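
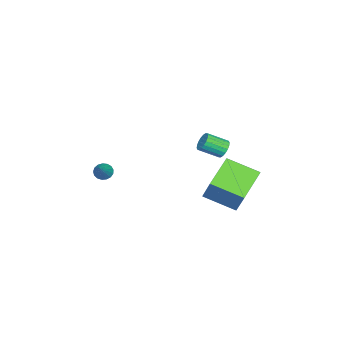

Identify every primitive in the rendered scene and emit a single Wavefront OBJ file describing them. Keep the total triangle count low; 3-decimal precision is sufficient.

v 0.022 -3.781 -0.203
v 0.287 -3.503 -0.583
v 1.238 -3.539 0.823
v 0.147 -3.323 -0.46
v -0.021 -3.248 -0.278
v -0.179 -3.296 -0.08
v -0.292 -3.454 0.091
v -0.332 -3.688 0.194
v -0.291 -3.943 0.206
v -0.179 -4.161 0.124
v -0.021 -4.292 -0.032
v 0.148 -4.306 -0.228
v 0.287 -4.2 -0.418
v 0.365 -3.998 -0.559
v 0.365 -3.746 -0.619
v -1.796 2.226 1.659
v -1.245 2.36 1.498
v -0.812 1.328 2.12
v -1.364 1.194 2.281
v -1.271 2.486 1.726
v -0.839 1.455 2.348
v -1.401 2.561 1.941
v -0.969 1.53 2.563
v -1.61 2.57 2.1
v -1.178 1.538 2.723
v -1.855 2.511 2.172
v -1.423 1.479 2.794
v -2.089 2.395 2.142
v -1.657 1.363 2.765
v -2.265 2.245 2.017
v -1.833 1.214 2.639
v -2.348 2.092 1.82
v -1.915 1.06 2.442
v -2.321 1.965 1.592
v -1.889 0.934 2.214
v -2.191 1.89 1.377
v -1.759 0.859 1.999
v -1.982 1.882 1.217
v -1.55 0.85 1.84
v -1.737 1.941 1.146
v -1.305 0.909 1.768
v -1.503 2.057 1.175
v -1.071 1.025 1.798
v -1.327 2.206 1.301
v -0.895 1.175 1.923
v -1.86 1.956 -0.095
v -1.192 2.569 1.378
v -1.919 3.765 -0.821
v -1.251 4.378 0.652
v 0.131 1.702 -0.892
v 0.799 2.315 0.581
v 0.072 3.511 -1.618
v 0.74 4.124 -0.145
f 2 1 4
f 2 4 3
f 4 1 5
f 4 5 3
f 5 1 6
f 5 6 3
f 6 1 7
f 6 7 3
f 7 1 8
f 7 8 3
f 8 1 9
f 8 9 3
f 9 1 10
f 9 10 3
f 10 1 11
f 10 11 3
f 11 1 12
f 11 12 3
f 12 1 13
f 12 13 3
f 13 1 14
f 13 14 3
f 14 1 15
f 14 15 3
f 15 1 2
f 15 2 3
f 17 16 20
f 17 20 18
f 18 20 21
f 18 21 19
f 20 16 22
f 20 22 21
f 21 22 23
f 21 23 19
f 22 16 24
f 22 24 23
f 23 24 25
f 23 25 19
f 24 16 26
f 24 26 25
f 25 26 27
f 25 27 19
f 26 16 28
f 26 28 27
f 27 28 29
f 27 29 19
f 28 16 30
f 28 30 29
f 29 30 31
f 29 31 19
f 30 16 32
f 30 32 31
f 31 32 33
f 31 33 19
f 32 16 34
f 32 34 33
f 33 34 35
f 33 35 19
f 34 16 36
f 34 36 35
f 35 36 37
f 35 37 19
f 36 16 38
f 36 38 37
f 37 38 39
f 37 39 19
f 38 16 40
f 38 40 39
f 39 40 41
f 39 41 19
f 40 16 42
f 40 42 41
f 41 42 43
f 41 43 19
f 42 16 44
f 42 44 43
f 43 44 45
f 43 45 19
f 44 16 17
f 44 17 45
f 45 17 18
f 45 18 19
f 47 49 46
f 50 47 46
f 46 49 48
f 48 50 46
f 47 53 49
f 51 47 50
f 51 53 47
f 49 53 48
f 52 50 48
f 48 53 52
f 52 51 50
f 53 51 52



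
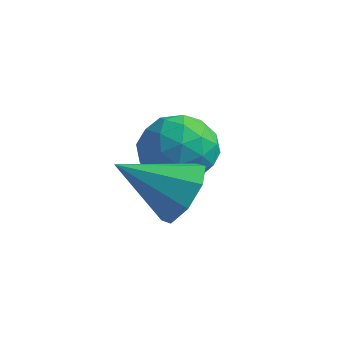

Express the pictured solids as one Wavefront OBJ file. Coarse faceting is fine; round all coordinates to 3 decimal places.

v 1.429 0.111 -0.77
v 2.396 -0.329 -0.471
v 0.584 -1.351 -0.189
v 1.551 -1.791 0.11
v 1.147 -0.923 0.659
v 1.669 -0.019 0.299
v 1.311 -1.661 -0.959
v 1.833 -0.757 -1.319
v 2.323 -1.424 -0.588
v 2.222 -0.968 0.412
v 0.758 -0.712 -1.072
v 0.657 -0.256 -0.072
v 1.987 0.02 -0.672
v 0.993 -1.7 0.012
v 0.756 -1.189 0.334
v 1.324 -1.448 0.51
v 1.559 0.202 -0.219
v 2.128 -0.057 -0.043
v 1.394 -0.406 0.621
v 0.852 -1.623 -0.617
v 1.421 -1.882 -0.441
v 1.656 -0.232 -1.17
v 2.224 -0.491 -0.994
v 1.586 -1.274 -1.281
v 2.512 -0.883 -0.565
v 2.016 -1.743 -0.223
v 1.874 -1.666 -0.852
v 2.181 -1.135 -1.063
v 2.453 -0.615 0.023
v 1.956 -1.474 0.365
v 1.719 -0.964 0.687
v 2.026 -0.433 0.476
v 2.41 -1.259 -0.046
v 1.024 -0.206 -1.025
v 0.527 -1.065 -0.683
v 0.954 -1.247 -1.136
v 1.261 -0.716 -1.347
v 0.964 0.063 -0.437
v 0.468 -0.797 -0.095
v 0.799 -0.545 0.403
v 1.106 -0.014 0.192
v 0.57 -0.421 -0.614
v 2.869 -2.991 -0.135
v 3.441 -3.781 0.032
v 1.471 -3.789 0.875
v 3.521 -3.248 0.564
v 3.219 -2.564 0.686
v 2.711 -2.13 0.327
v 2.296 -2.201 -0.303
v 2.217 -2.735 -0.834
v 2.519 -3.419 -0.957
v 3.026 -3.852 -0.598
f 1 38 17
f 38 12 41
f 17 41 6
f 38 41 17
f 1 17 13
f 17 6 18
f 13 18 2
f 17 18 13
f 1 13 22
f 13 2 23
f 22 23 8
f 13 23 22
f 1 22 34
f 22 8 37
f 34 37 11
f 22 37 34
f 1 34 38
f 34 11 42
f 38 42 12
f 34 42 38
f 2 18 29
f 18 6 32
f 29 32 10
f 18 32 29
f 6 41 19
f 41 12 40
f 19 40 5
f 41 40 19
f 12 42 39
f 42 11 35
f 39 35 3
f 42 35 39
f 11 37 36
f 37 8 24
f 36 24 7
f 37 24 36
f 8 23 28
f 23 2 25
f 28 25 9
f 23 25 28
f 4 30 16
f 30 10 31
f 16 31 5
f 30 31 16
f 4 16 14
f 16 5 15
f 14 15 3
f 16 15 14
f 4 14 21
f 14 3 20
f 21 20 7
f 14 20 21
f 4 21 26
f 21 7 27
f 26 27 9
f 21 27 26
f 4 26 30
f 26 9 33
f 30 33 10
f 26 33 30
f 5 31 19
f 31 10 32
f 19 32 6
f 31 32 19
f 3 15 39
f 15 5 40
f 39 40 12
f 15 40 39
f 7 20 36
f 20 3 35
f 36 35 11
f 20 35 36
f 9 27 28
f 27 7 24
f 28 24 8
f 27 24 28
f 10 33 29
f 33 9 25
f 29 25 2
f 33 25 29
f 44 43 46
f 44 46 45
f 46 43 47
f 46 47 45
f 47 43 48
f 47 48 45
f 48 43 49
f 48 49 45
f 49 43 50
f 49 50 45
f 50 43 51
f 50 51 45
f 51 43 52
f 51 52 45
f 52 43 44
f 52 44 45



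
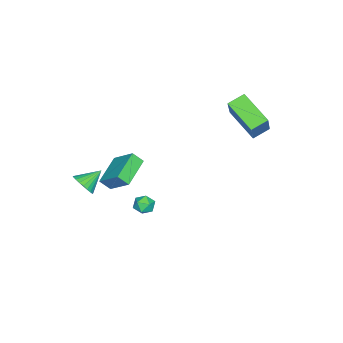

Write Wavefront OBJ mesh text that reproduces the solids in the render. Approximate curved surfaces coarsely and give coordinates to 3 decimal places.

v -1.344 -1.517 -2.498
v -1.123 -1.195 -3.033
v -0.337 -1.625 -2.147
v -0.116 -1.303 -2.682
v -0.46 -0.978 -2.219
v -1.083 -0.911 -2.436
v -0.377 -1.909 -2.744
v -1 -1.842 -2.961
v -0.526 -1.437 -3.185
v -0.577 -0.862 -2.861
v -0.883 -1.958 -2.319
v -0.934 -1.383 -1.995
v -0.241 -2.87 1.216
v 0.163 -1.64 2.286
v -0.401 -2.32 0.643
v 0.003 -1.089 1.714
v 1.517 -2.951 0.646
v 1.921 -1.72 1.717
v 1.357 -2.4 0.074
v 1.761 -1.17 1.144
v -3.418 3.696 2.434
v -4.311 2.049 3.406
v -4.157 4.345 2.856
v -5.049 2.698 3.827
v -2.151 4.022 4.153
v -3.043 2.375 5.124
v -2.889 4.671 4.574
v -3.782 3.024 5.546
v 3.135 -3.127 1.564
v 3.615 -3.097 2.14
v 2.265 -2.473 2.256
v 3.684 -2.852 1.995
v 3.67 -2.649 1.785
v 3.574 -2.519 1.541
v 3.411 -2.482 1.301
v 3.207 -2.542 1.1
v 2.991 -2.692 0.971
v 2.798 -2.908 0.932
v 2.656 -3.158 0.989
v 2.586 -3.402 1.134
v 2.601 -3.605 1.344
v 2.697 -3.735 1.588
v 2.859 -3.773 1.828
v 3.064 -3.712 2.028
v 3.28 -3.562 2.158
v 3.473 -3.346 2.197
f 1 12 6
f 1 6 2
f 1 2 8
f 1 8 11
f 1 11 12
f 2 6 10
f 6 12 5
f 12 11 3
f 11 8 7
f 8 2 9
f 4 10 5
f 4 5 3
f 4 3 7
f 4 7 9
f 4 9 10
f 5 10 6
f 3 5 12
f 7 3 11
f 9 7 8
f 10 9 2
f 14 16 13
f 17 14 13
f 13 16 15
f 15 17 13
f 14 20 16
f 18 14 17
f 18 20 14
f 16 20 15
f 19 17 15
f 15 20 19
f 19 18 17
f 20 18 19
f 22 24 21
f 25 22 21
f 21 24 23
f 23 25 21
f 22 28 24
f 26 22 25
f 26 28 22
f 24 28 23
f 27 25 23
f 23 28 27
f 27 26 25
f 28 26 27
f 30 29 32
f 30 32 31
f 32 29 33
f 32 33 31
f 33 29 34
f 33 34 31
f 34 29 35
f 34 35 31
f 35 29 36
f 35 36 31
f 36 29 37
f 36 37 31
f 37 29 38
f 37 38 31
f 38 29 39
f 38 39 31
f 39 29 40
f 39 40 31
f 40 29 41
f 40 41 31
f 41 29 42
f 41 42 31
f 42 29 43
f 42 43 31
f 43 29 44
f 43 44 31
f 44 29 45
f 44 45 31
f 45 29 46
f 45 46 31
f 46 29 30
f 46 30 31



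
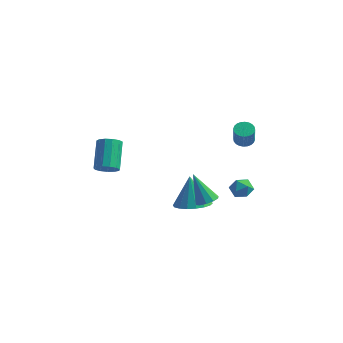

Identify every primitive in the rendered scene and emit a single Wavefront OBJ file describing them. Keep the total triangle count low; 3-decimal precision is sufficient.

v -3.155 -0.151 -0.738
v -2.772 -0.457 -0.282
v -3.322 0.724 0.974
v -3.705 1.031 0.518
v -2.556 -0.19 -0.439
v -3.107 0.991 0.817
v -2.531 0.09 -0.691
v -3.082 1.271 0.565
v -2.704 0.294 -0.958
v -3.255 1.475 0.298
v -3.02 0.356 -1.155
v -3.57 1.537 0.101
v -3.378 0.258 -1.22
v -3.929 1.439 0.036
v -3.666 0.03 -1.132
v -4.217 1.211 0.125
v -3.791 -0.256 -0.918
v -4.342 0.925 0.338
v -3.714 -0.507 -0.648
v -4.265 0.674 0.608
v -3.46 -0.646 -0.406
v -4.011 0.535 0.85
v -3.108 -0.627 -0.27
v -3.659 0.554 0.987
v 2.474 0.132 -1.414
v 2.968 -0.125 -1.142
v 1.626 0.208 0.194
v 3.014 0.255 -1.135
v 2.854 0.589 -1.235
v 2.549 0.748 -1.404
v 2.215 0.672 -1.576
v 1.98 0.39 -1.687
v 1.934 0.01 -1.693
v 2.094 -0.324 -1.593
v 2.399 -0.483 -1.425
v 2.733 -0.407 -1.252
v 2.811 3.292 1.471
v 3.295 3.144 1.282
v 3.553 2.64 2.34
v 3.069 2.788 2.529
v 3.338 3.334 1.362
v 3.597 2.83 2.42
v 3.301 3.517 1.459
v 3.56 3.014 2.517
v 3.19 3.667 1.557
v 3.448 3.163 2.615
v 3.02 3.759 1.642
v 3.279 3.255 2.7
v 2.819 3.78 1.701
v 3.078 3.277 2.759
v 2.617 3.727 1.725
v 2.876 3.223 2.783
v 2.444 3.607 1.711
v 2.703 3.104 2.769
v 2.327 3.44 1.66
v 2.585 2.936 2.718
v 2.283 3.25 1.58
v 2.542 2.746 2.638
v 2.32 3.066 1.483
v 2.579 2.563 2.541
v 2.432 2.917 1.385
v 2.69 2.413 2.443
v 2.601 2.825 1.3
v 2.86 2.321 2.358
v 2.802 2.803 1.241
v 3.061 2.3 2.299
v 3.004 2.857 1.217
v 3.263 2.353 2.275
v 3.177 2.976 1.231
v 3.436 2.473 2.289
v 0.446 2.295 -3.575
v 1.063 1.545 -3.263
v 0.034 2.685 -1.825
v 1.34 1.905 -3.278
v 1.44 2.341 -3.352
v 1.343 2.769 -3.47
v 1.068 3.102 -3.609
v 0.67 3.276 -3.741
v 0.228 3.256 -3.84
v -0.171 3.045 -3.887
v -0.448 2.685 -3.872
v -0.548 2.249 -3.799
v -0.451 1.821 -3.681
v -0.177 1.488 -3.542
v 0.221 1.314 -3.409
v 0.664 1.335 -3.31
v 3.706 2.074 -0.555
v 4.103 1.989 -1.079
v 2.997 1.391 -0.981
v 3.394 1.306 -1.505
v 3.573 1.072 -0.911
v 4.011 1.494 -0.648
v 3.089 1.886 -1.412
v 3.527 2.308 -1.149
v 3.721 1.873 -1.608
v 4.021 1.369 -1.299
v 3.079 2.011 -0.761
v 3.379 1.507 -0.452
f 2 1 5
f 2 5 3
f 3 5 6
f 3 6 4
f 5 1 7
f 5 7 6
f 6 7 8
f 6 8 4
f 7 1 9
f 7 9 8
f 8 9 10
f 8 10 4
f 9 1 11
f 9 11 10
f 10 11 12
f 10 12 4
f 11 1 13
f 11 13 12
f 12 13 14
f 12 14 4
f 13 1 15
f 13 15 14
f 14 15 16
f 14 16 4
f 15 1 17
f 15 17 16
f 16 17 18
f 16 18 4
f 17 1 19
f 17 19 18
f 18 19 20
f 18 20 4
f 19 1 21
f 19 21 20
f 20 21 22
f 20 22 4
f 21 1 23
f 21 23 22
f 22 23 24
f 22 24 4
f 23 1 2
f 23 2 24
f 24 2 3
f 24 3 4
f 26 25 28
f 26 28 27
f 28 25 29
f 28 29 27
f 29 25 30
f 29 30 27
f 30 25 31
f 30 31 27
f 31 25 32
f 31 32 27
f 32 25 33
f 32 33 27
f 33 25 34
f 33 34 27
f 34 25 35
f 34 35 27
f 35 25 36
f 35 36 27
f 36 25 26
f 36 26 27
f 38 37 41
f 38 41 39
f 39 41 42
f 39 42 40
f 41 37 43
f 41 43 42
f 42 43 44
f 42 44 40
f 43 37 45
f 43 45 44
f 44 45 46
f 44 46 40
f 45 37 47
f 45 47 46
f 46 47 48
f 46 48 40
f 47 37 49
f 47 49 48
f 48 49 50
f 48 50 40
f 49 37 51
f 49 51 50
f 50 51 52
f 50 52 40
f 51 37 53
f 51 53 52
f 52 53 54
f 52 54 40
f 53 37 55
f 53 55 54
f 54 55 56
f 54 56 40
f 55 37 57
f 55 57 56
f 56 57 58
f 56 58 40
f 57 37 59
f 57 59 58
f 58 59 60
f 58 60 40
f 59 37 61
f 59 61 60
f 60 61 62
f 60 62 40
f 61 37 63
f 61 63 62
f 62 63 64
f 62 64 40
f 63 37 65
f 63 65 64
f 64 65 66
f 64 66 40
f 65 37 67
f 65 67 66
f 66 67 68
f 66 68 40
f 67 37 69
f 67 69 68
f 68 69 70
f 68 70 40
f 69 37 38
f 69 38 70
f 70 38 39
f 70 39 40
f 72 71 74
f 72 74 73
f 74 71 75
f 74 75 73
f 75 71 76
f 75 76 73
f 76 71 77
f 76 77 73
f 77 71 78
f 77 78 73
f 78 71 79
f 78 79 73
f 79 71 80
f 79 80 73
f 80 71 81
f 80 81 73
f 81 71 82
f 81 82 73
f 82 71 83
f 82 83 73
f 83 71 84
f 83 84 73
f 84 71 85
f 84 85 73
f 85 71 86
f 85 86 73
f 86 71 72
f 86 72 73
f 87 98 92
f 87 92 88
f 87 88 94
f 87 94 97
f 87 97 98
f 88 92 96
f 92 98 91
f 98 97 89
f 97 94 93
f 94 88 95
f 90 96 91
f 90 91 89
f 90 89 93
f 90 93 95
f 90 95 96
f 91 96 92
f 89 91 98
f 93 89 97
f 95 93 94
f 96 95 88



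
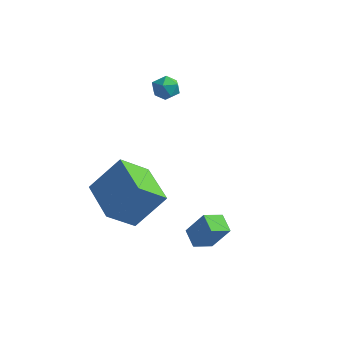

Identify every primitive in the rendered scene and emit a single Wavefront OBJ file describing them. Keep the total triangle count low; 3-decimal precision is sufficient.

v -1.428 -1.324 -2.922
v -1.999 -2.44 -1.913
v -3.135 -0.134 -2.572
v -3.706 -1.25 -1.562
v -0.514 -0.45 -1.438
v -1.085 -1.566 -0.428
v -2.221 0.74 -1.087
v -2.792 -0.376 -0.078
v -3.264 3.136 2.631
v -2.933 3.235 2.066
v -2.607 2.325 2.874
v -2.276 2.424 2.309
v -2.239 2.87 2.797
v -2.645 3.372 2.647
v -2.895 2.188 2.293
v -3.301 2.69 2.143
v -2.704 2.65 1.857
v -2.299 3.071 2.169
v -3.241 2.489 2.771
v -2.836 2.91 3.083
v 0.513 -0.678 -2.786
v 1.265 -0.566 -1.635
v 0.878 0.106 -3.101
v 1.63 0.218 -1.949
v 1.17 -1.138 -3.171
v 1.922 -1.026 -2.019
v 1.535 -0.354 -3.485
v 2.287 -0.242 -2.334
f 2 4 1
f 5 2 1
f 1 4 3
f 3 5 1
f 2 8 4
f 6 2 5
f 6 8 2
f 4 8 3
f 7 5 3
f 3 8 7
f 7 6 5
f 8 6 7
f 9 20 14
f 9 14 10
f 9 10 16
f 9 16 19
f 9 19 20
f 10 14 18
f 14 20 13
f 20 19 11
f 19 16 15
f 16 10 17
f 12 18 13
f 12 13 11
f 12 11 15
f 12 15 17
f 12 17 18
f 13 18 14
f 11 13 20
f 15 11 19
f 17 15 16
f 18 17 10
f 22 24 21
f 25 22 21
f 21 24 23
f 23 25 21
f 22 28 24
f 26 22 25
f 26 28 22
f 24 28 23
f 27 25 23
f 23 28 27
f 27 26 25
f 28 26 27



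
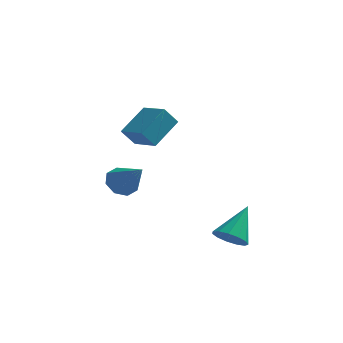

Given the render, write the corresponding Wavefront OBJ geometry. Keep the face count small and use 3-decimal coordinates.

v 3.574 -4.183 -2.296
v 4.172 -3.876 -2.833
v 4.086 -2.777 -0.924
v 3.764 -3.633 -2.93
v 3.296 -3.565 -2.826
v 2.916 -3.693 -2.553
v 2.745 -3.976 -2.199
v 2.838 -4.325 -1.876
v 3.164 -4.629 -1.686
v 3.621 -4.791 -1.69
v 4.063 -4.76 -1.887
v 4.35 -4.546 -2.213
v 4.39 -4.216 -2.566
v -1.61 -2.927 3.194
v -0.902 -1.599 4.182
v -1.074 -2.576 2.337
v -0.366 -1.248 3.325
v -0.454 -3.812 3.555
v 0.254 -2.484 4.543
v 0.082 -3.461 2.698
v 0.79 -2.133 3.686
v -2.367 0.029 -1.373
v -1.67 0.153 -1.913
v -1.153 -0.929 -0.027
v -1.753 0.666 -1.473
v -2.196 0.806 -0.974
v -2.738 0.491 -0.709
v -3.063 -0.095 -0.833
v -2.98 -0.608 -1.273
v -2.538 -0.748 -1.772
v -1.995 -0.433 -2.037
f 2 1 4
f 2 4 3
f 4 1 5
f 4 5 3
f 5 1 6
f 5 6 3
f 6 1 7
f 6 7 3
f 7 1 8
f 7 8 3
f 8 1 9
f 8 9 3
f 9 1 10
f 9 10 3
f 10 1 11
f 10 11 3
f 11 1 12
f 11 12 3
f 12 1 13
f 12 13 3
f 13 1 2
f 13 2 3
f 15 17 14
f 18 15 14
f 14 17 16
f 16 18 14
f 15 21 17
f 19 15 18
f 19 21 15
f 17 21 16
f 20 18 16
f 16 21 20
f 20 19 18
f 21 19 20
f 23 22 25
f 23 25 24
f 25 22 26
f 25 26 24
f 26 22 27
f 26 27 24
f 27 22 28
f 27 28 24
f 28 22 29
f 28 29 24
f 29 22 30
f 29 30 24
f 30 22 31
f 30 31 24
f 31 22 23
f 31 23 24



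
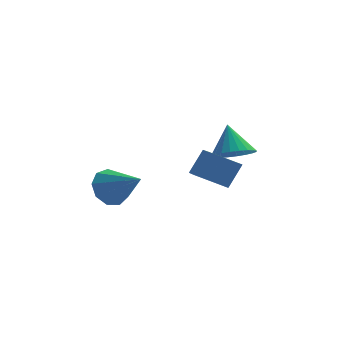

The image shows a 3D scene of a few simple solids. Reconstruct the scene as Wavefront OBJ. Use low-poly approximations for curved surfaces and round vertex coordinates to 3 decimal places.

v 0.88 1.716 0.56
v 1.427 1.053 1.092
v 0.66 2.624 1.92
v 1.706 1.303 0.97
v 1.86 1.616 0.786
v 1.864 1.944 0.567
v 1.719 2.237 0.348
v 1.446 2.451 0.161
v 1.087 2.553 0.034
v 0.696 2.527 -0.012
v 0.334 2.378 0.029
v 0.054 2.128 0.151
v -0.099 1.816 0.335
v -0.104 1.488 0.553
v 0.042 1.194 0.773
v 0.315 0.98 0.96
v 0.674 0.879 1.086
v 1.064 0.904 1.132
v -4.354 -1.357 0.175
v -3.991 -1.72 -0.66
v -3.126 -2.503 1.205
v -3.642 -1.178 -0.475
v -3.626 -0.721 0.015
v -3.95 -0.561 0.579
v -4.464 -0.774 0.954
v -4.926 -1.259 0.964
v -5.12 -1.791 0.605
v -4.956 -2.119 0.044
v -4.51 -2.091 -0.455
v 0.334 0.136 -0.539
v 0.475 -1.187 -0.017
v -1.079 0.269 0.177
v -0.938 -1.055 0.7
v 0.938 0.635 0.56
v 1.079 -0.689 1.083
v -0.475 0.767 1.277
v -0.334 -0.556 1.799
f 2 1 4
f 2 4 3
f 4 1 5
f 4 5 3
f 5 1 6
f 5 6 3
f 6 1 7
f 6 7 3
f 7 1 8
f 7 8 3
f 8 1 9
f 8 9 3
f 9 1 10
f 9 10 3
f 10 1 11
f 10 11 3
f 11 1 12
f 11 12 3
f 12 1 13
f 12 13 3
f 13 1 14
f 13 14 3
f 14 1 15
f 14 15 3
f 15 1 16
f 15 16 3
f 16 1 17
f 16 17 3
f 17 1 18
f 17 18 3
f 18 1 2
f 18 2 3
f 20 19 22
f 20 22 21
f 22 19 23
f 22 23 21
f 23 19 24
f 23 24 21
f 24 19 25
f 24 25 21
f 25 19 26
f 25 26 21
f 26 19 27
f 26 27 21
f 27 19 28
f 27 28 21
f 28 19 29
f 28 29 21
f 29 19 20
f 29 20 21
f 31 33 30
f 34 31 30
f 30 33 32
f 32 34 30
f 31 37 33
f 35 31 34
f 35 37 31
f 33 37 32
f 36 34 32
f 32 37 36
f 36 35 34
f 37 35 36



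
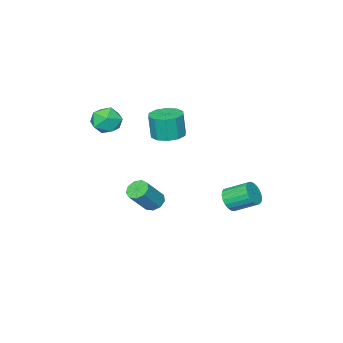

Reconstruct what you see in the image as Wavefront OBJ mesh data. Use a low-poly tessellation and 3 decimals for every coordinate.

v -0.021 -1.484 -4.097
v 0.56 -1.529 -4.584
v 1.843 -1.561 -3.05
v 1.261 -1.516 -2.563
v 0.451 -1.031 -4.483
v 1.734 -1.063 -2.949
v 0.122 -0.745 -4.201
v 1.404 -0.777 -2.667
v -0.275 -0.804 -3.871
v 1.008 -0.836 -2.337
v -0.553 -1.182 -3.646
v 0.73 -1.214 -2.112
v -0.582 -1.701 -3.632
v 0.7 -1.733 -2.098
v -0.349 -2.118 -3.836
v 0.934 -2.15 -2.302
v 0.037 -2.239 -4.162
v 1.32 -2.271 -2.628
v 0.397 -2.006 -4.458
v 1.679 -2.038 -2.924
v -1.68 3.194 -2.599
v -1.29 3.75 -3.108
v -2.009 5.003 -2.291
v -2.4 4.446 -1.781
v -1.591 3.691 -3.282
v -2.311 4.944 -2.465
v -1.909 3.545 -3.338
v -2.628 4.798 -2.521
v -2.186 3.339 -3.266
v -2.906 4.591 -2.449
v -2.376 3.107 -3.079
v -3.096 4.36 -2.261
v -2.446 2.89 -2.808
v -3.166 4.143 -1.991
v -2.384 2.726 -2.502
v -3.103 3.979 -1.684
v -2.199 2.643 -2.212
v -2.919 3.896 -1.394
v -1.925 2.655 -1.989
v -2.645 3.908 -1.171
v -1.609 2.76 -1.871
v -2.329 4.013 -1.054
v -1.305 2.94 -1.88
v -2.024 4.193 -1.062
v -1.066 3.164 -2.012
v -1.785 4.417 -1.195
v -0.933 3.393 -2.246
v -1.652 4.646 -1.429
v -0.929 3.587 -2.541
v -1.649 4.84 -1.724
v -1.055 3.714 -2.846
v -1.775 4.967 -2.029
v -0.686 -0.926 1.545
v 0.055 -0.184 1.596
v 0.107 -0.352 3.267
v -0.634 -1.094 3.215
v -0.523 0.107 1.643
v -0.471 -0.062 3.314
v -1.164 0.003 1.653
v -1.111 -0.165 3.324
v -1.622 -0.456 1.621
v -1.569 -0.624 3.292
v -1.723 -1.094 1.56
v -1.67 -1.262 3.231
v -1.427 -1.668 1.493
v -1.375 -1.836 3.164
v -0.849 -1.958 1.446
v -0.797 -2.127 3.117
v -0.209 -1.855 1.436
v -0.156 -2.023 3.107
v 0.249 -1.396 1.468
v 0.302 -1.564 3.139
v 0.35 -0.758 1.529
v 0.403 -0.926 3.2
v 1.034 -2.985 2.673
v 1.85 -2.986 1.946
v 1.21 -4.734 2.874
v 2.026 -4.735 2.147
v 2.166 -4.267 3.125
v 2.058 -3.186 3
v 1.002 -4.534 1.82
v 0.894 -3.453 1.695
v 1.831 -3.944 1.418
v 2.55 -3.779 2.225
v 0.51 -3.941 2.595
v 1.229 -3.776 3.402
f 2 1 5
f 2 5 3
f 3 5 6
f 3 6 4
f 5 1 7
f 5 7 6
f 6 7 8
f 6 8 4
f 7 1 9
f 7 9 8
f 8 9 10
f 8 10 4
f 9 1 11
f 9 11 10
f 10 11 12
f 10 12 4
f 11 1 13
f 11 13 12
f 12 13 14
f 12 14 4
f 13 1 15
f 13 15 14
f 14 15 16
f 14 16 4
f 15 1 17
f 15 17 16
f 16 17 18
f 16 18 4
f 17 1 19
f 17 19 18
f 18 19 20
f 18 20 4
f 19 1 2
f 19 2 20
f 20 2 3
f 20 3 4
f 22 21 25
f 22 25 23
f 23 25 26
f 23 26 24
f 25 21 27
f 25 27 26
f 26 27 28
f 26 28 24
f 27 21 29
f 27 29 28
f 28 29 30
f 28 30 24
f 29 21 31
f 29 31 30
f 30 31 32
f 30 32 24
f 31 21 33
f 31 33 32
f 32 33 34
f 32 34 24
f 33 21 35
f 33 35 34
f 34 35 36
f 34 36 24
f 35 21 37
f 35 37 36
f 36 37 38
f 36 38 24
f 37 21 39
f 37 39 38
f 38 39 40
f 38 40 24
f 39 21 41
f 39 41 40
f 40 41 42
f 40 42 24
f 41 21 43
f 41 43 42
f 42 43 44
f 42 44 24
f 43 21 45
f 43 45 44
f 44 45 46
f 44 46 24
f 45 21 47
f 45 47 46
f 46 47 48
f 46 48 24
f 47 21 49
f 47 49 48
f 48 49 50
f 48 50 24
f 49 21 51
f 49 51 50
f 50 51 52
f 50 52 24
f 51 21 22
f 51 22 52
f 52 22 23
f 52 23 24
f 54 53 57
f 54 57 55
f 55 57 58
f 55 58 56
f 57 53 59
f 57 59 58
f 58 59 60
f 58 60 56
f 59 53 61
f 59 61 60
f 60 61 62
f 60 62 56
f 61 53 63
f 61 63 62
f 62 63 64
f 62 64 56
f 63 53 65
f 63 65 64
f 64 65 66
f 64 66 56
f 65 53 67
f 65 67 66
f 66 67 68
f 66 68 56
f 67 53 69
f 67 69 68
f 68 69 70
f 68 70 56
f 69 53 71
f 69 71 70
f 70 71 72
f 70 72 56
f 71 53 73
f 71 73 72
f 72 73 74
f 72 74 56
f 73 53 54
f 73 54 74
f 74 54 55
f 74 55 56
f 75 86 80
f 75 80 76
f 75 76 82
f 75 82 85
f 75 85 86
f 76 80 84
f 80 86 79
f 86 85 77
f 85 82 81
f 82 76 83
f 78 84 79
f 78 79 77
f 78 77 81
f 78 81 83
f 78 83 84
f 79 84 80
f 77 79 86
f 81 77 85
f 83 81 82
f 84 83 76



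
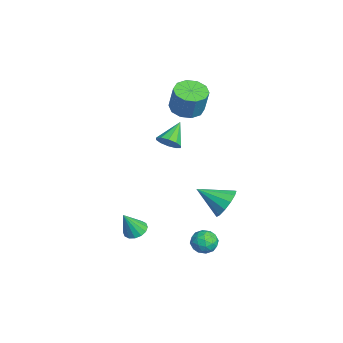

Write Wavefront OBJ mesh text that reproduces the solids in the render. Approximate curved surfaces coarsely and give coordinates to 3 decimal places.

v 2.432 1.366 -2.925
v 2.715 1.688 -2.353
v 3.485 1.012 -3.247
v 3.768 1.334 -2.675
v 3.356 0.755 -2.592
v 2.705 0.974 -2.393
v 3.495 1.726 -3.207
v 2.844 1.945 -3.008
v 3.372 1.91 -2.527
v 3.286 1.31 -2.147
v 2.914 1.39 -3.453
v 2.828 0.79 -3.073
v 2.481 1.558 -2.611
v 3.719 1.142 -2.989
v 3.477 0.802 -2.941
v 3.643 0.991 -2.604
v 2.475 1.139 -2.635
v 2.642 1.328 -2.298
v 3.019 0.78 -2.439
v 3.558 1.372 -3.302
v 3.725 1.561 -2.965
v 2.557 1.709 -2.996
v 2.723 1.898 -2.659
v 3.181 1.92 -3.161
v 3.034 1.878 -2.377
v 3.653 1.67 -2.566
v 3.492 1.9 -2.878
v 3.109 2.029 -2.761
v 2.983 1.525 -2.153
v 3.602 1.317 -2.343
v 3.36 0.977 -2.294
v 2.977 1.106 -2.177
v 3.369 1.656 -2.256
v 2.598 1.383 -3.257
v 3.217 1.175 -3.447
v 3.223 1.594 -3.423
v 2.84 1.723 -3.306
v 2.547 1.03 -3.034
v 3.166 0.822 -3.223
v 3.091 0.671 -2.839
v 2.708 0.8 -2.722
v 2.831 1.044 -3.344
v -2.927 1.276 2.86
v -2.159 0.872 2.662
v -1.705 1.039 4.082
v -2.473 1.444 4.28
v -2.094 1.411 2.578
v -1.64 1.579 3.998
v -2.346 1.899 2.601
v -1.893 2.067 4.021
v -2.821 2.149 2.723
v -2.367 2.317 4.143
v -3.336 2.066 2.898
v -2.882 2.233 4.318
v -3.695 1.681 3.058
v -3.241 1.848 4.478
v -3.76 1.141 3.142
v -3.306 1.309 4.562
v -3.507 0.653 3.119
v -3.054 0.821 4.539
v -3.033 0.403 2.997
v -2.579 0.571 4.417
v -2.518 0.487 2.822
v -2.064 0.654 4.242
v 3.377 -1.915 -1.465
v 3.789 -1.467 -1.35
v 3.663 -2.505 -0.195
v 3.511 -1.355 -1.235
v 3.197 -1.393 -1.182
v 2.931 -1.571 -1.205
v 2.784 -1.842 -1.298
v 2.797 -2.131 -1.435
v 2.964 -2.363 -1.581
v 3.243 -2.475 -1.695
v 3.557 -2.436 -1.748
v 3.823 -2.258 -1.725
v 3.969 -1.988 -1.633
v 3.957 -1.698 -1.496
v -2.044 0.275 0.914
v -1.589 0.236 1.432
v -2.976 0.965 1.786
v -1.518 0.599 1.221
v -1.647 0.839 0.893
v -1.928 0.863 0.573
v -2.254 0.663 0.384
v -2.499 0.314 0.397
v -2.571 -0.049 0.608
v -2.441 -0.289 0.936
v -2.16 -0.313 1.256
v -1.835 -0.113 1.445
v 0.566 2.763 -1.952
v 1.338 2.339 -2.217
v 0.094 1.377 -1.108
v 1.447 2.575 -1.769
v 1.277 2.871 -1.378
v 0.88 3.132 -1.17
v 0.384 3.276 -1.211
v -0.055 3.258 -1.486
v -0.296 3.082 -1.91
v -0.264 2.805 -2.347
v 0.031 2.515 -2.658
v 0.496 2.303 -2.746
v 0.983 2.238 -2.581
f 1 38 17
f 38 12 41
f 17 41 6
f 38 41 17
f 1 17 13
f 17 6 18
f 13 18 2
f 17 18 13
f 1 13 22
f 13 2 23
f 22 23 8
f 13 23 22
f 1 22 34
f 22 8 37
f 34 37 11
f 22 37 34
f 1 34 38
f 34 11 42
f 38 42 12
f 34 42 38
f 2 18 29
f 18 6 32
f 29 32 10
f 18 32 29
f 6 41 19
f 41 12 40
f 19 40 5
f 41 40 19
f 12 42 39
f 42 11 35
f 39 35 3
f 42 35 39
f 11 37 36
f 37 8 24
f 36 24 7
f 37 24 36
f 8 23 28
f 23 2 25
f 28 25 9
f 23 25 28
f 4 30 16
f 30 10 31
f 16 31 5
f 30 31 16
f 4 16 14
f 16 5 15
f 14 15 3
f 16 15 14
f 4 14 21
f 14 3 20
f 21 20 7
f 14 20 21
f 4 21 26
f 21 7 27
f 26 27 9
f 21 27 26
f 4 26 30
f 26 9 33
f 30 33 10
f 26 33 30
f 5 31 19
f 31 10 32
f 19 32 6
f 31 32 19
f 3 15 39
f 15 5 40
f 39 40 12
f 15 40 39
f 7 20 36
f 20 3 35
f 36 35 11
f 20 35 36
f 9 27 28
f 27 7 24
f 28 24 8
f 27 24 28
f 10 33 29
f 33 9 25
f 29 25 2
f 33 25 29
f 44 43 47
f 44 47 45
f 45 47 48
f 45 48 46
f 47 43 49
f 47 49 48
f 48 49 50
f 48 50 46
f 49 43 51
f 49 51 50
f 50 51 52
f 50 52 46
f 51 43 53
f 51 53 52
f 52 53 54
f 52 54 46
f 53 43 55
f 53 55 54
f 54 55 56
f 54 56 46
f 55 43 57
f 55 57 56
f 56 57 58
f 56 58 46
f 57 43 59
f 57 59 58
f 58 59 60
f 58 60 46
f 59 43 61
f 59 61 60
f 60 61 62
f 60 62 46
f 61 43 63
f 61 63 62
f 62 63 64
f 62 64 46
f 63 43 44
f 63 44 64
f 64 44 45
f 64 45 46
f 66 65 68
f 66 68 67
f 68 65 69
f 68 69 67
f 69 65 70
f 69 70 67
f 70 65 71
f 70 71 67
f 71 65 72
f 71 72 67
f 72 65 73
f 72 73 67
f 73 65 74
f 73 74 67
f 74 65 75
f 74 75 67
f 75 65 76
f 75 76 67
f 76 65 77
f 76 77 67
f 77 65 78
f 77 78 67
f 78 65 66
f 78 66 67
f 80 79 82
f 80 82 81
f 82 79 83
f 82 83 81
f 83 79 84
f 83 84 81
f 84 79 85
f 84 85 81
f 85 79 86
f 85 86 81
f 86 79 87
f 86 87 81
f 87 79 88
f 87 88 81
f 88 79 89
f 88 89 81
f 89 79 90
f 89 90 81
f 90 79 80
f 90 80 81
f 92 91 94
f 92 94 93
f 94 91 95
f 94 95 93
f 95 91 96
f 95 96 93
f 96 91 97
f 96 97 93
f 97 91 98
f 97 98 93
f 98 91 99
f 98 99 93
f 99 91 100
f 99 100 93
f 100 91 101
f 100 101 93
f 101 91 102
f 101 102 93
f 102 91 103
f 102 103 93
f 103 91 92
f 103 92 93



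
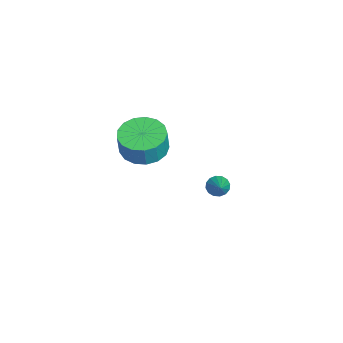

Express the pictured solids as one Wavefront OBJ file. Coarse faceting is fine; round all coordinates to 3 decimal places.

v 1.77 -2.803 2.668
v 2.735 -3.259 2.403
v 3.015 -3.354 3.587
v 2.05 -2.897 3.852
v 2.84 -2.744 2.42
v 3.12 -2.838 3.604
v 2.7 -2.242 2.493
v 2.98 -2.336 3.677
v 2.347 -1.868 2.607
v 2.627 -1.963 3.79
v 1.861 -1.708 2.734
v 2.141 -1.803 3.918
v 1.355 -1.8 2.846
v 1.635 -1.894 4.03
v 0.944 -2.121 2.918
v 1.224 -2.215 4.102
v 0.722 -2.598 2.932
v 1.002 -2.693 4.116
v 0.74 -3.122 2.886
v 1.02 -3.217 4.07
v 0.994 -3.573 2.79
v 1.274 -3.668 3.974
v 1.426 -3.848 2.666
v 1.706 -3.942 3.85
v 1.937 -3.883 2.542
v 2.217 -3.977 3.726
v 2.409 -3.67 2.448
v 2.689 -3.765 3.631
v -1.303 0.694 -2.902
v -0.969 0.774 -3.37
v -0.217 0.746 -2.118
v -1.046 1.05 -3.281
v -1.192 1.231 -3.091
v -1.368 1.268 -2.85
v -1.526 1.151 -2.623
v -1.624 0.911 -2.471
v -1.637 0.614 -2.435
v -1.559 0.337 -2.523
v -1.413 0.157 -2.714
v -1.237 0.12 -2.954
v -1.079 0.237 -3.181
v -0.981 0.476 -3.333
f 2 1 5
f 2 5 3
f 3 5 6
f 3 6 4
f 5 1 7
f 5 7 6
f 6 7 8
f 6 8 4
f 7 1 9
f 7 9 8
f 8 9 10
f 8 10 4
f 9 1 11
f 9 11 10
f 10 11 12
f 10 12 4
f 11 1 13
f 11 13 12
f 12 13 14
f 12 14 4
f 13 1 15
f 13 15 14
f 14 15 16
f 14 16 4
f 15 1 17
f 15 17 16
f 16 17 18
f 16 18 4
f 17 1 19
f 17 19 18
f 18 19 20
f 18 20 4
f 19 1 21
f 19 21 20
f 20 21 22
f 20 22 4
f 21 1 23
f 21 23 22
f 22 23 24
f 22 24 4
f 23 1 25
f 23 25 24
f 24 25 26
f 24 26 4
f 25 1 27
f 25 27 26
f 26 27 28
f 26 28 4
f 27 1 2
f 27 2 28
f 28 2 3
f 28 3 4
f 30 29 32
f 30 32 31
f 32 29 33
f 32 33 31
f 33 29 34
f 33 34 31
f 34 29 35
f 34 35 31
f 35 29 36
f 35 36 31
f 36 29 37
f 36 37 31
f 37 29 38
f 37 38 31
f 38 29 39
f 38 39 31
f 39 29 40
f 39 40 31
f 40 29 41
f 40 41 31
f 41 29 42
f 41 42 31
f 42 29 30
f 42 30 31



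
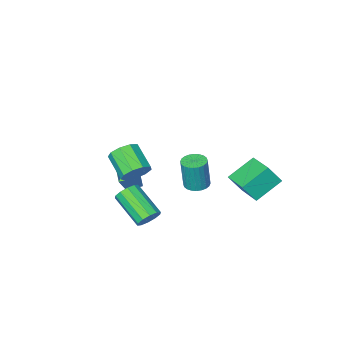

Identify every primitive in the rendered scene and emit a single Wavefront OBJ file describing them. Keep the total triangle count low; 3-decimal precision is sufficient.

v 3.048 1.252 2.767
v 3.859 1.069 2.51
v 3.823 -0.335 3.396
v 3.012 -0.152 3.653
v 3.871 1.386 3.013
v 3.836 -0.017 3.899
v 3.499 1.641 3.401
v 3.463 0.237 4.287
v 2.915 1.713 3.493
v 2.88 0.31 4.379
v 2.394 1.57 3.244
v 2.358 0.166 4.13
v 2.178 1.278 2.773
v 2.143 -0.126 3.659
v 2.37 0.973 2.299
v 2.334 -0.43 3.185
v 2.878 0.799 2.043
v 2.843 -0.604 2.929
v 3.466 0.837 2.127
v 3.431 -0.566 3.013
v 2.462 1.482 -0.869
v 3.018 1.802 -0.5
v 3.315 -0.022 0.637
v 2.758 -0.342 0.269
v 2.631 1.883 -0.27
v 2.928 0.059 0.867
v 2.18 1.81 -0.268
v 2.476 -0.014 0.869
v 1.836 1.613 -0.496
v 2.132 -0.212 0.641
v 1.731 1.365 -0.866
v 2.028 -0.459 0.271
v 1.905 1.162 -1.237
v 2.202 -0.662 -0.1
v 2.292 1.081 -1.467
v 2.589 -0.743 -0.33
v 2.744 1.154 -1.469
v 3.04 -0.67 -0.332
v 3.088 1.352 -1.241
v 3.384 -0.473 -0.104
v 3.192 1.599 -0.871
v 3.489 -0.225 0.266
v 0.55 -4.767 -1.496
v -0.222 -4.323 -1.166
v 1.081 -3.352 -2.159
v 0.308 -2.908 -1.829
v 1.172 -4.492 -0.411
v 0.399 -4.048 -0.081
v 1.702 -3.077 -1.074
v 0.93 -2.633 -0.744
v 0.763 3.42 2.465
v 1.146 2.847 2.431
v 1.341 2.867 4.26
v 0.957 3.44 4.295
v 1.335 3.038 2.409
v 1.529 3.058 4.238
v 1.436 3.287 2.395
v 1.631 3.307 4.225
v 1.435 3.556 2.392
v 1.63 3.576 4.222
v 1.332 3.805 2.401
v 1.526 3.825 4.23
v 1.142 3.995 2.419
v 1.336 4.015 4.248
v 0.894 4.097 2.444
v 1.089 4.117 4.273
v 0.626 4.096 2.472
v 0.821 4.116 4.302
v 0.379 3.993 2.5
v 0.574 4.013 4.329
v 0.191 3.802 2.522
v 0.385 3.822 4.351
v 0.089 3.553 2.535
v 0.284 3.573 4.365
v 0.09 3.284 2.538
v 0.285 3.304 4.368
v 0.194 3.035 2.53
v 0.388 3.055 4.359
v 0.384 2.845 2.512
v 0.578 2.865 4.341
v 0.631 2.743 2.487
v 0.826 2.763 4.316
v 0.899 2.744 2.458
v 1.094 2.764 4.288
v -4.38 2.17 0.823
v -3.702 1.845 1.908
v -4.124 3.953 1.196
v -3.446 3.629 2.281
v -2.814 2.151 -0.161
v -2.136 1.827 0.924
v -2.558 3.935 0.212
v -1.88 3.61 1.297
f 2 1 5
f 2 5 3
f 3 5 6
f 3 6 4
f 5 1 7
f 5 7 6
f 6 7 8
f 6 8 4
f 7 1 9
f 7 9 8
f 8 9 10
f 8 10 4
f 9 1 11
f 9 11 10
f 10 11 12
f 10 12 4
f 11 1 13
f 11 13 12
f 12 13 14
f 12 14 4
f 13 1 15
f 13 15 14
f 14 15 16
f 14 16 4
f 15 1 17
f 15 17 16
f 16 17 18
f 16 18 4
f 17 1 19
f 17 19 18
f 18 19 20
f 18 20 4
f 19 1 2
f 19 2 20
f 20 2 3
f 20 3 4
f 22 21 25
f 22 25 23
f 23 25 26
f 23 26 24
f 25 21 27
f 25 27 26
f 26 27 28
f 26 28 24
f 27 21 29
f 27 29 28
f 28 29 30
f 28 30 24
f 29 21 31
f 29 31 30
f 30 31 32
f 30 32 24
f 31 21 33
f 31 33 32
f 32 33 34
f 32 34 24
f 33 21 35
f 33 35 34
f 34 35 36
f 34 36 24
f 35 21 37
f 35 37 36
f 36 37 38
f 36 38 24
f 37 21 39
f 37 39 38
f 38 39 40
f 38 40 24
f 39 21 41
f 39 41 40
f 40 41 42
f 40 42 24
f 41 21 22
f 41 22 42
f 42 22 23
f 42 23 24
f 44 46 43
f 47 44 43
f 43 46 45
f 45 47 43
f 44 50 46
f 48 44 47
f 48 50 44
f 46 50 45
f 49 47 45
f 45 50 49
f 49 48 47
f 50 48 49
f 52 51 55
f 52 55 53
f 53 55 56
f 53 56 54
f 55 51 57
f 55 57 56
f 56 57 58
f 56 58 54
f 57 51 59
f 57 59 58
f 58 59 60
f 58 60 54
f 59 51 61
f 59 61 60
f 60 61 62
f 60 62 54
f 61 51 63
f 61 63 62
f 62 63 64
f 62 64 54
f 63 51 65
f 63 65 64
f 64 65 66
f 64 66 54
f 65 51 67
f 65 67 66
f 66 67 68
f 66 68 54
f 67 51 69
f 67 69 68
f 68 69 70
f 68 70 54
f 69 51 71
f 69 71 70
f 70 71 72
f 70 72 54
f 71 51 73
f 71 73 72
f 72 73 74
f 72 74 54
f 73 51 75
f 73 75 74
f 74 75 76
f 74 76 54
f 75 51 77
f 75 77 76
f 76 77 78
f 76 78 54
f 77 51 79
f 77 79 78
f 78 79 80
f 78 80 54
f 79 51 81
f 79 81 80
f 80 81 82
f 80 82 54
f 81 51 83
f 81 83 82
f 82 83 84
f 82 84 54
f 83 51 52
f 83 52 84
f 84 52 53
f 84 53 54
f 86 88 85
f 89 86 85
f 85 88 87
f 87 89 85
f 86 92 88
f 90 86 89
f 90 92 86
f 88 92 87
f 91 89 87
f 87 92 91
f 91 90 89
f 92 90 91



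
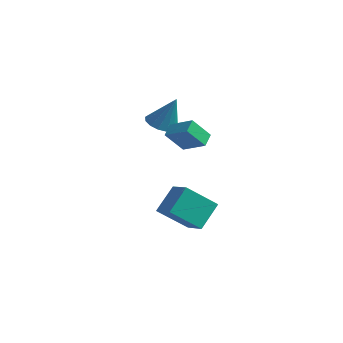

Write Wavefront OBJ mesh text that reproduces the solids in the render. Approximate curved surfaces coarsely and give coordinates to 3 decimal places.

v 1.62 -2.075 -3.349
v 0.728 -3.393 -2.025
v 1.583 -0.823 -2.127
v 0.691 -2.14 -0.803
v 2.829 -2.46 -2.917
v 1.937 -3.777 -1.593
v 2.792 -1.207 -1.695
v 1.9 -2.525 -0.371
v 2.191 -3.077 2.433
v 1.782 -3.921 3.526
v 1.936 -2.4 2.86
v 1.527 -3.244 3.953
v 3.473 -2.956 3.007
v 3.064 -3.8 4.1
v 3.218 -2.279 3.434
v 2.809 -3.123 4.527
v -0.55 -1.598 3.021
v 0.118 -1.151 2.661
v 0.23 -1.362 4.759
v -0.196 -0.836 2.759
v -0.605 -0.725 2.927
v -0.998 -0.848 3.12
v -1.272 -1.172 3.286
v -1.352 -1.61 3.382
v -1.217 -2.045 3.38
v -0.903 -2.36 3.282
v -0.495 -2.471 3.114
v -0.101 -2.348 2.921
v 0.173 -2.024 2.755
v 0.253 -1.586 2.659
f 2 4 1
f 5 2 1
f 1 4 3
f 3 5 1
f 2 8 4
f 6 2 5
f 6 8 2
f 4 8 3
f 7 5 3
f 3 8 7
f 7 6 5
f 8 6 7
f 10 12 9
f 13 10 9
f 9 12 11
f 11 13 9
f 10 16 12
f 14 10 13
f 14 16 10
f 12 16 11
f 15 13 11
f 11 16 15
f 15 14 13
f 16 14 15
f 18 17 20
f 18 20 19
f 20 17 21
f 20 21 19
f 21 17 22
f 21 22 19
f 22 17 23
f 22 23 19
f 23 17 24
f 23 24 19
f 24 17 25
f 24 25 19
f 25 17 26
f 25 26 19
f 26 17 27
f 26 27 19
f 27 17 28
f 27 28 19
f 28 17 29
f 28 29 19
f 29 17 30
f 29 30 19
f 30 17 18
f 30 18 19



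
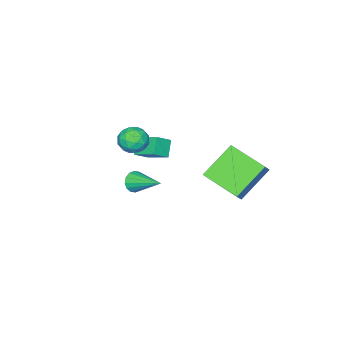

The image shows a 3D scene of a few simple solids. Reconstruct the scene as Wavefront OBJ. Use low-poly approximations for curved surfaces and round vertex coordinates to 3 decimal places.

v -1.208 0.639 1.164
v -2.815 0.953 2.511
v -1.304 2.625 0.587
v -2.911 2.939 1.933
v -0.609 0.861 1.827
v -2.216 1.175 3.173
v -0.705 2.847 1.249
v -2.312 3.161 2.596
v -2.193 -4.073 -0.347
v -2.812 -4.457 0.381
v -2.258 -2.787 0.275
v -2.877 -3.171 1.004
v -1.443 -4.289 0.176
v -2.062 -4.673 0.905
v -1.508 -3.003 0.799
v -2.127 -3.387 1.527
v 0.719 -1.336 4.051
v 1.367 -1.668 4.38
v 0.693 -2.272 3.16
v 1.341 -2.604 3.489
v 0.644 -2.615 3.88
v 0.66 -2.037 4.431
v 1.4 -1.903 3.109
v 1.416 -1.325 3.66
v 1.788 -2.018 3.799
v 1.321 -2.458 4.275
v 0.739 -1.482 3.265
v 0.272 -1.922 3.741
v 1.045 -1.42 4.294
v 1.015 -2.52 3.246
v 0.605 -2.527 3.476
v 0.986 -2.722 3.669
v 0.63 -1.636 4.323
v 1.011 -1.831 4.517
v 0.586 -2.388 4.223
v 1.049 -2.109 3.023
v 1.43 -2.304 3.217
v 1.074 -1.218 3.871
v 1.455 -1.413 4.064
v 1.474 -1.552 3.317
v 1.674 -1.821 4.146
v 1.658 -2.371 3.622
v 1.693 -1.959 3.398
v 1.702 -1.619 3.722
v 1.399 -2.079 4.425
v 1.384 -2.63 3.902
v 0.974 -2.636 4.131
v 0.983 -2.296 4.455
v 1.646 -2.285 4.083
v 0.676 -1.31 3.638
v 0.661 -1.861 3.115
v 1.077 -1.644 3.085
v 1.086 -1.304 3.409
v 0.402 -1.569 3.918
v 0.386 -2.119 3.394
v 0.358 -2.321 3.818
v 0.367 -1.981 4.142
v 0.414 -1.655 3.457
v -0.475 -3.349 -0.804
v -0.077 -3.555 -0.36
v -0.465 -1.631 -0.016
v 0.114 -3.445 -0.601
v 0.147 -3.31 -0.896
v 0.014 -3.186 -1.166
v -0.25 -3.105 -1.339
v -0.575 -3.09 -1.369
v -0.872 -3.144 -1.247
v -1.063 -3.253 -1.007
v -1.097 -3.388 -0.712
v -0.963 -3.512 -0.441
v -0.699 -3.593 -0.268
v -0.375 -3.609 -0.238
f 2 4 1
f 5 2 1
f 1 4 3
f 3 5 1
f 2 8 4
f 6 2 5
f 6 8 2
f 4 8 3
f 7 5 3
f 3 8 7
f 7 6 5
f 8 6 7
f 10 12 9
f 13 10 9
f 9 12 11
f 11 13 9
f 10 16 12
f 14 10 13
f 14 16 10
f 12 16 11
f 15 13 11
f 11 16 15
f 15 14 13
f 16 14 15
f 17 54 33
f 54 28 57
f 33 57 22
f 54 57 33
f 17 33 29
f 33 22 34
f 29 34 18
f 33 34 29
f 17 29 38
f 29 18 39
f 38 39 24
f 29 39 38
f 17 38 50
f 38 24 53
f 50 53 27
f 38 53 50
f 17 50 54
f 50 27 58
f 54 58 28
f 50 58 54
f 18 34 45
f 34 22 48
f 45 48 26
f 34 48 45
f 22 57 35
f 57 28 56
f 35 56 21
f 57 56 35
f 28 58 55
f 58 27 51
f 55 51 19
f 58 51 55
f 27 53 52
f 53 24 40
f 52 40 23
f 53 40 52
f 24 39 44
f 39 18 41
f 44 41 25
f 39 41 44
f 20 46 32
f 46 26 47
f 32 47 21
f 46 47 32
f 20 32 30
f 32 21 31
f 30 31 19
f 32 31 30
f 20 30 37
f 30 19 36
f 37 36 23
f 30 36 37
f 20 37 42
f 37 23 43
f 42 43 25
f 37 43 42
f 20 42 46
f 42 25 49
f 46 49 26
f 42 49 46
f 21 47 35
f 47 26 48
f 35 48 22
f 47 48 35
f 19 31 55
f 31 21 56
f 55 56 28
f 31 56 55
f 23 36 52
f 36 19 51
f 52 51 27
f 36 51 52
f 25 43 44
f 43 23 40
f 44 40 24
f 43 40 44
f 26 49 45
f 49 25 41
f 45 41 18
f 49 41 45
f 60 59 62
f 60 62 61
f 62 59 63
f 62 63 61
f 63 59 64
f 63 64 61
f 64 59 65
f 64 65 61
f 65 59 66
f 65 66 61
f 66 59 67
f 66 67 61
f 67 59 68
f 67 68 61
f 68 59 69
f 68 69 61
f 69 59 70
f 69 70 61
f 70 59 71
f 70 71 61
f 71 59 72
f 71 72 61
f 72 59 60
f 72 60 61



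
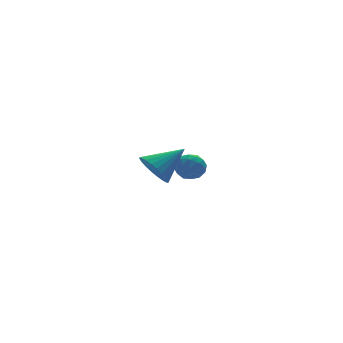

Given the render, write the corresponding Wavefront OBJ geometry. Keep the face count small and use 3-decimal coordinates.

v -2.607 -2.998 2.632
v -2.184 -2.797 1.946
v -1.273 -2.882 3.488
v -2.277 -2.505 2.051
v -2.42 -2.288 2.244
v -2.591 -2.179 2.496
v -2.765 -2.194 2.769
v -2.915 -2.332 3.021
v -3.018 -2.571 3.214
v -3.058 -2.875 3.318
v -3.03 -3.198 3.317
v -2.938 -3.49 3.212
v -2.795 -3.707 3.019
v -2.624 -3.816 2.767
v -2.45 -3.801 2.494
v -2.3 -3.663 2.242
v -2.197 -3.424 2.05
v -2.156 -3.12 1.946
v 1.046 2.584 0.586
v 1.742 2.618 0.385
v 0.838 1.802 -0.265
v 1.534 1.836 -0.466
v 1.354 1.532 0.168
v 1.483 2.015 0.693
v 1.097 2.405 -0.573
v 1.226 2.888 -0.048
v 1.774 2.508 -0.332
v 1.933 1.968 0.126
v 0.647 2.452 -0.006
v 0.806 1.912 0.452
v 1.412 2.67 0.56
v 1.168 1.75 -0.44
v 1.062 1.571 -0.067
v 1.472 1.591 -0.186
v 1.26 2.315 0.741
v 1.669 2.335 0.623
v 1.441 1.697 0.496
v 0.911 2.085 -0.503
v 1.32 2.105 -0.621
v 1.108 2.829 0.306
v 1.518 2.849 0.187
v 1.139 2.723 -0.376
v 1.84 2.625 0.021
v 1.718 2.165 -0.479
v 1.461 2.5 -0.542
v 1.537 2.784 -0.234
v 1.933 2.308 0.29
v 1.811 1.848 -0.21
v 1.706 1.669 0.162
v 1.781 1.953 0.471
v 1.952 2.242 -0.131
v 0.769 2.572 0.33
v 0.647 2.112 -0.17
v 0.799 2.467 -0.351
v 0.874 2.751 -0.042
v 0.862 2.255 0.599
v 0.74 1.795 0.099
v 1.043 1.636 0.354
v 1.119 1.92 0.662
v 0.628 2.178 0.251
f 2 1 4
f 2 4 3
f 4 1 5
f 4 5 3
f 5 1 6
f 5 6 3
f 6 1 7
f 6 7 3
f 7 1 8
f 7 8 3
f 8 1 9
f 8 9 3
f 9 1 10
f 9 10 3
f 10 1 11
f 10 11 3
f 11 1 12
f 11 12 3
f 12 1 13
f 12 13 3
f 13 1 14
f 13 14 3
f 14 1 15
f 14 15 3
f 15 1 16
f 15 16 3
f 16 1 17
f 16 17 3
f 17 1 18
f 17 18 3
f 18 1 2
f 18 2 3
f 19 56 35
f 56 30 59
f 35 59 24
f 56 59 35
f 19 35 31
f 35 24 36
f 31 36 20
f 35 36 31
f 19 31 40
f 31 20 41
f 40 41 26
f 31 41 40
f 19 40 52
f 40 26 55
f 52 55 29
f 40 55 52
f 19 52 56
f 52 29 60
f 56 60 30
f 52 60 56
f 20 36 47
f 36 24 50
f 47 50 28
f 36 50 47
f 24 59 37
f 59 30 58
f 37 58 23
f 59 58 37
f 30 60 57
f 60 29 53
f 57 53 21
f 60 53 57
f 29 55 54
f 55 26 42
f 54 42 25
f 55 42 54
f 26 41 46
f 41 20 43
f 46 43 27
f 41 43 46
f 22 48 34
f 48 28 49
f 34 49 23
f 48 49 34
f 22 34 32
f 34 23 33
f 32 33 21
f 34 33 32
f 22 32 39
f 32 21 38
f 39 38 25
f 32 38 39
f 22 39 44
f 39 25 45
f 44 45 27
f 39 45 44
f 22 44 48
f 44 27 51
f 48 51 28
f 44 51 48
f 23 49 37
f 49 28 50
f 37 50 24
f 49 50 37
f 21 33 57
f 33 23 58
f 57 58 30
f 33 58 57
f 25 38 54
f 38 21 53
f 54 53 29
f 38 53 54
f 27 45 46
f 45 25 42
f 46 42 26
f 45 42 46
f 28 51 47
f 51 27 43
f 47 43 20
f 51 43 47



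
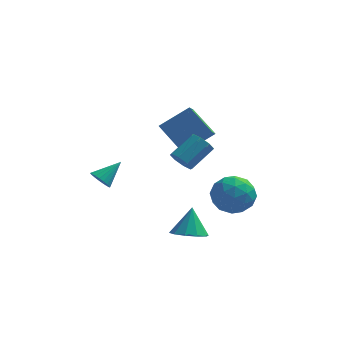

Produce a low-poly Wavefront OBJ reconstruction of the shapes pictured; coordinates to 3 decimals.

v 1.396 -4.403 3.358
v 1.988 -4.759 3.124
v 2.937 -3.774 4.029
v 2.344 -3.417 4.262
v 1.854 -4.327 2.795
v 2.803 -3.342 3.7
v 1.452 -3.94 2.795
v 2.4 -2.955 3.7
v 1.016 -3.824 3.125
v 1.965 -2.839 4.03
v 0.803 -4.046 3.591
v 1.752 -3.061 4.496
v 0.937 -4.478 3.92
v 1.886 -3.493 4.825
v 1.34 -4.865 3.92
v 2.288 -3.88 4.825
v 1.775 -4.981 3.59
v 2.724 -3.996 4.495
v -0.436 1.109 2.706
v 1.095 1.721 3.855
v -0.316 1.829 2.163
v 1.215 2.441 3.312
v 0.845 0.039 1.568
v 2.376 0.651 2.717
v 0.965 0.759 1.025
v 2.496 1.371 2.174
v 4.34 -2.12 0.878
v 5.031 -2.946 0.261
v 2.689 -3.174 0.439
v 3.38 -4 -0.178
v 3.465 -3.918 1.057
v 4.486 -3.267 1.329
v 3.234 -2.853 -0.629
v 4.255 -2.202 -0.357
v 4.348 -3.399 -0.67
v 4.49 -4.057 0.372
v 3.23 -2.063 0.328
v 3.372 -2.721 1.37
v 4.831 -2.441 0.608
v 2.889 -3.679 0.092
v 2.94 -3.631 0.818
v 3.346 -4.117 0.455
v 4.51 -2.629 1.236
v 4.916 -3.115 0.873
v 3.996 -3.686 1.341
v 2.804 -3.005 -0.173
v 3.21 -3.491 -0.536
v 4.374 -2.003 0.245
v 4.78 -2.489 -0.118
v 3.724 -2.434 -0.641
v 4.835 -3.192 -0.301
v 3.864 -3.812 -0.56
v 3.779 -3.138 -0.825
v 4.379 -2.755 -0.665
v 4.919 -3.579 0.311
v 3.948 -4.199 0.053
v 3.999 -4.151 0.779
v 4.598 -3.768 0.938
v 4.517 -3.845 -0.236
v 3.772 -1.921 0.647
v 2.801 -2.541 0.389
v 3.122 -2.352 -0.238
v 3.721 -1.969 -0.079
v 3.856 -2.308 1.26
v 2.885 -2.928 1.001
v 3.341 -3.365 1.365
v 3.941 -2.982 1.525
v 3.203 -2.275 0.936
v -2.963 -2.484 0.558
v -2.687 -2.206 0.002
v -2.017 -1.616 1.462
v -2.901 -2.029 0.057
v -3.126 -1.932 0.198
v -3.323 -1.929 0.401
v -3.457 -2.023 0.631
v -3.506 -2.197 0.849
v -3.46 -2.42 1.017
v -3.329 -2.654 1.105
v -3.135 -2.859 1.099
v -2.91 -3 0.999
v -2.695 -3.051 0.823
v -2.526 -3.004 0.601
v -2.433 -2.867 0.372
v -2.431 -2.665 0.175
v -2.521 -2.431 0.044
v 1.732 -3.911 -2.188
v 2.243 -4.687 -1.819
v 1.808 -3.149 -0.692
v 2.65 -4.281 -2.046
v 2.706 -3.734 -2.327
v 2.391 -3.254 -2.556
v 1.823 -3.025 -2.643
v 1.221 -3.134 -2.557
v 0.814 -3.54 -2.33
v 0.757 -4.087 -2.048
v 1.073 -4.567 -1.82
v 1.64 -4.796 -1.733
f 2 1 5
f 2 5 3
f 3 5 6
f 3 6 4
f 5 1 7
f 5 7 6
f 6 7 8
f 6 8 4
f 7 1 9
f 7 9 8
f 8 9 10
f 8 10 4
f 9 1 11
f 9 11 10
f 10 11 12
f 10 12 4
f 11 1 13
f 11 13 12
f 12 13 14
f 12 14 4
f 13 1 15
f 13 15 14
f 14 15 16
f 14 16 4
f 15 1 17
f 15 17 16
f 16 17 18
f 16 18 4
f 17 1 2
f 17 2 18
f 18 2 3
f 18 3 4
f 20 22 19
f 23 20 19
f 19 22 21
f 21 23 19
f 20 26 22
f 24 20 23
f 24 26 20
f 22 26 21
f 25 23 21
f 21 26 25
f 25 24 23
f 26 24 25
f 27 64 43
f 64 38 67
f 43 67 32
f 64 67 43
f 27 43 39
f 43 32 44
f 39 44 28
f 43 44 39
f 27 39 48
f 39 28 49
f 48 49 34
f 39 49 48
f 27 48 60
f 48 34 63
f 60 63 37
f 48 63 60
f 27 60 64
f 60 37 68
f 64 68 38
f 60 68 64
f 28 44 55
f 44 32 58
f 55 58 36
f 44 58 55
f 32 67 45
f 67 38 66
f 45 66 31
f 67 66 45
f 38 68 65
f 68 37 61
f 65 61 29
f 68 61 65
f 37 63 62
f 63 34 50
f 62 50 33
f 63 50 62
f 34 49 54
f 49 28 51
f 54 51 35
f 49 51 54
f 30 56 42
f 56 36 57
f 42 57 31
f 56 57 42
f 30 42 40
f 42 31 41
f 40 41 29
f 42 41 40
f 30 40 47
f 40 29 46
f 47 46 33
f 40 46 47
f 30 47 52
f 47 33 53
f 52 53 35
f 47 53 52
f 30 52 56
f 52 35 59
f 56 59 36
f 52 59 56
f 31 57 45
f 57 36 58
f 45 58 32
f 57 58 45
f 29 41 65
f 41 31 66
f 65 66 38
f 41 66 65
f 33 46 62
f 46 29 61
f 62 61 37
f 46 61 62
f 35 53 54
f 53 33 50
f 54 50 34
f 53 50 54
f 36 59 55
f 59 35 51
f 55 51 28
f 59 51 55
f 70 69 72
f 70 72 71
f 72 69 73
f 72 73 71
f 73 69 74
f 73 74 71
f 74 69 75
f 74 75 71
f 75 69 76
f 75 76 71
f 76 69 77
f 76 77 71
f 77 69 78
f 77 78 71
f 78 69 79
f 78 79 71
f 79 69 80
f 79 80 71
f 80 69 81
f 80 81 71
f 81 69 82
f 81 82 71
f 82 69 83
f 82 83 71
f 83 69 84
f 83 84 71
f 84 69 85
f 84 85 71
f 85 69 70
f 85 70 71
f 87 86 89
f 87 89 88
f 89 86 90
f 89 90 88
f 90 86 91
f 90 91 88
f 91 86 92
f 91 92 88
f 92 86 93
f 92 93 88
f 93 86 94
f 93 94 88
f 94 86 95
f 94 95 88
f 95 86 96
f 95 96 88
f 96 86 97
f 96 97 88
f 97 86 87
f 97 87 88



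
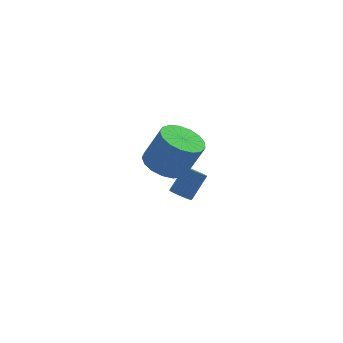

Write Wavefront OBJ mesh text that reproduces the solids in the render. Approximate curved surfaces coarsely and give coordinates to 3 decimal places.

v -0.554 -0.406 -1.705
v -0.105 -0.384 -2.023
v 0.622 0.248 -0.953
v 0.174 0.226 -0.635
v -0.199 -0.196 -2.07
v 0.528 0.435 -0.999
v -0.347 -0.041 -2.061
v 0.381 0.59 -0.991
v -0.526 0.059 -1.998
v 0.202 0.69 -0.928
v -0.709 0.088 -1.891
v 0.018 0.72 -0.82
v -0.869 0.042 -1.755
v -0.142 0.674 -0.685
v -0.981 -0.072 -1.612
v -0.253 0.559 -0.541
v -1.028 -0.237 -1.483
v -0.3 0.394 -0.412
v -1.002 -0.428 -1.387
v -0.275 0.204 -0.317
v -0.908 -0.615 -1.341
v -0.181 0.016 -0.27
v -0.761 -0.77 -1.349
v -0.033 -0.139 -0.279
v -0.582 -0.87 -1.412
v 0.146 -0.239 -0.342
v -0.398 -0.9 -1.52
v 0.329 -0.268 -0.449
v -0.238 -0.854 -1.655
v 0.489 -0.222 -0.585
v -0.127 -0.739 -1.799
v 0.601 -0.108 -0.728
v -0.08 -0.574 -1.928
v 0.648 0.057 -0.857
v -1.522 -3.882 2.949
v -0.612 -3.691 2.53
v 0.132 -3.767 4.112
v -0.778 -3.958 4.531
v -0.788 -3.248 2.634
v -0.044 -3.323 4.216
v -1.132 -2.95 2.81
v -0.388 -3.025 4.393
v -1.566 -2.865 3.018
v -0.822 -2.941 4.6
v -1.989 -3.014 3.21
v -1.246 -3.09 4.792
v -2.306 -3.362 3.342
v -1.562 -3.437 4.925
v -2.443 -3.828 3.384
v -1.699 -3.904 4.967
v -2.369 -4.307 3.327
v -1.625 -4.383 4.909
v -2.101 -4.689 3.182
v -1.357 -4.765 4.765
v -1.7 -4.886 2.985
v -0.956 -4.962 4.567
v -1.259 -4.853 2.779
v -0.515 -4.928 4.361
v -0.877 -4.597 2.612
v -0.134 -4.673 4.194
v -0.644 -4.178 2.522
v 0.1 -4.254 4.104
f 2 1 5
f 2 5 3
f 3 5 6
f 3 6 4
f 5 1 7
f 5 7 6
f 6 7 8
f 6 8 4
f 7 1 9
f 7 9 8
f 8 9 10
f 8 10 4
f 9 1 11
f 9 11 10
f 10 11 12
f 10 12 4
f 11 1 13
f 11 13 12
f 12 13 14
f 12 14 4
f 13 1 15
f 13 15 14
f 14 15 16
f 14 16 4
f 15 1 17
f 15 17 16
f 16 17 18
f 16 18 4
f 17 1 19
f 17 19 18
f 18 19 20
f 18 20 4
f 19 1 21
f 19 21 20
f 20 21 22
f 20 22 4
f 21 1 23
f 21 23 22
f 22 23 24
f 22 24 4
f 23 1 25
f 23 25 24
f 24 25 26
f 24 26 4
f 25 1 27
f 25 27 26
f 26 27 28
f 26 28 4
f 27 1 29
f 27 29 28
f 28 29 30
f 28 30 4
f 29 1 31
f 29 31 30
f 30 31 32
f 30 32 4
f 31 1 33
f 31 33 32
f 32 33 34
f 32 34 4
f 33 1 2
f 33 2 34
f 34 2 3
f 34 3 4
f 36 35 39
f 36 39 37
f 37 39 40
f 37 40 38
f 39 35 41
f 39 41 40
f 40 41 42
f 40 42 38
f 41 35 43
f 41 43 42
f 42 43 44
f 42 44 38
f 43 35 45
f 43 45 44
f 44 45 46
f 44 46 38
f 45 35 47
f 45 47 46
f 46 47 48
f 46 48 38
f 47 35 49
f 47 49 48
f 48 49 50
f 48 50 38
f 49 35 51
f 49 51 50
f 50 51 52
f 50 52 38
f 51 35 53
f 51 53 52
f 52 53 54
f 52 54 38
f 53 35 55
f 53 55 54
f 54 55 56
f 54 56 38
f 55 35 57
f 55 57 56
f 56 57 58
f 56 58 38
f 57 35 59
f 57 59 58
f 58 59 60
f 58 60 38
f 59 35 61
f 59 61 60
f 60 61 62
f 60 62 38
f 61 35 36
f 61 36 62
f 62 36 37
f 62 37 38



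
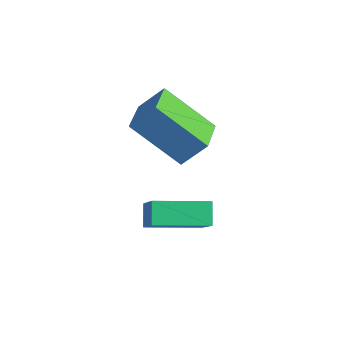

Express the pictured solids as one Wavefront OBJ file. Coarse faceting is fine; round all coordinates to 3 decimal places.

v 2.459 2.143 -1.081
v 1.268 1.117 0.312
v 1.421 3.144 -1.232
v 0.229 2.118 0.161
v 2.931 2.762 -0.221
v 1.739 1.736 1.172
v 1.892 3.763 -0.372
v 0.701 2.737 1.021
v 2.22 0.962 -3.567
v 1.75 1.28 -2.934
v 3.034 2.513 -3.741
v 2.564 2.831 -3.108
v 3.496 0.429 -2.352
v 3.026 0.747 -1.719
v 4.31 1.98 -2.526
v 3.84 2.298 -1.893
f 2 4 1
f 5 2 1
f 1 4 3
f 3 5 1
f 2 8 4
f 6 2 5
f 6 8 2
f 4 8 3
f 7 5 3
f 3 8 7
f 7 6 5
f 8 6 7
f 10 12 9
f 13 10 9
f 9 12 11
f 11 13 9
f 10 16 12
f 14 10 13
f 14 16 10
f 12 16 11
f 15 13 11
f 11 16 15
f 15 14 13
f 16 14 15



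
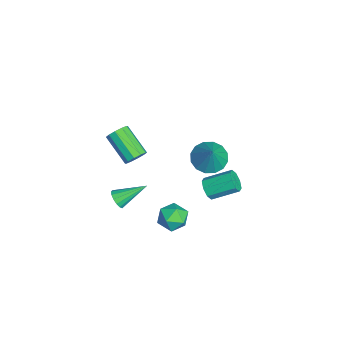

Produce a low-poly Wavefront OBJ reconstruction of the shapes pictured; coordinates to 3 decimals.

v 1.846 -2.244 -0.913
v 2.331 -1.992 -1.247
v 1.654 -0.596 0.053
v 2.059 -1.92 -1.423
v 1.731 -1.935 -1.462
v 1.433 -2.033 -1.354
v 1.246 -2.188 -1.129
v 1.22 -2.357 -0.845
v 1.362 -2.496 -0.58
v 1.633 -2.568 -0.404
v 1.962 -2.552 -0.365
v 2.259 -2.454 -0.472
v 2.446 -2.3 -0.698
v 2.473 -2.131 -0.981
v -1.527 3.044 -0.8
v -0.637 2.749 -1.355
v -0.513 3.136 0.78
v -0.646 3.312 -1.382
v -0.891 3.804 -1.253
v -1.306 4.092 -1.003
v -1.781 4.099 -0.698
v -2.188 3.824 -0.421
v -2.418 3.339 -0.245
v -2.409 2.776 -0.218
v -2.164 2.284 -0.347
v -1.748 1.996 -0.597
v -1.273 1.989 -0.902
v -0.866 2.264 -1.179
v -1.41 2.969 -3.697
v -0.816 3.149 -4.119
v -0.737 4.751 -3.324
v -1.33 4.571 -2.903
v -1.313 3.296 -4.366
v -1.234 4.898 -3.571
v -1.867 3.251 -4.221
v -1.787 4.853 -3.426
v -2.153 3.042 -3.769
v -2.073 4.643 -2.974
v -2.003 2.789 -3.276
v -1.924 4.391 -2.481
v -1.506 2.642 -3.029
v -1.427 4.244 -2.234
v -0.953 2.687 -3.174
v -0.873 4.289 -2.379
v -0.667 2.897 -3.626
v -0.587 4.498 -2.831
v 2.279 -1.184 3.289
v 2.748 -1.299 3.782
v 1.389 -2.271 4.845
v 0.921 -2.156 4.351
v 2.552 -0.93 3.869
v 1.193 -1.902 4.932
v 2.253 -0.659 3.735
v 0.894 -1.63 4.798
v 1.963 -0.587 3.43
v 0.604 -1.559 4.493
v 1.795 -0.744 3.071
v 0.436 -1.716 4.134
v 1.811 -1.069 2.795
v 0.452 -2.041 3.858
v 2.007 -1.438 2.708
v 0.648 -2.41 3.771
v 2.306 -1.71 2.842
v 0.947 -2.681 3.905
v 2.596 -1.781 3.147
v 1.237 -2.753 4.21
v 2.764 -1.624 3.506
v 1.405 -2.596 4.569
v 2.406 1.463 -3.001
v 2.983 0.68 -2.895
v 1.437 0.9 -1.885
v 2.014 0.117 -1.779
v 2.327 0.997 -1.491
v 2.926 1.345 -2.181
v 1.494 0.235 -2.599
v 2.093 0.583 -3.289
v 2.419 -0.079 -2.647
v 2.934 0.392 -1.962
v 1.486 1.188 -2.818
v 2.001 1.659 -2.133
f 2 1 4
f 2 4 3
f 4 1 5
f 4 5 3
f 5 1 6
f 5 6 3
f 6 1 7
f 6 7 3
f 7 1 8
f 7 8 3
f 8 1 9
f 8 9 3
f 9 1 10
f 9 10 3
f 10 1 11
f 10 11 3
f 11 1 12
f 11 12 3
f 12 1 13
f 12 13 3
f 13 1 14
f 13 14 3
f 14 1 2
f 14 2 3
f 16 15 18
f 16 18 17
f 18 15 19
f 18 19 17
f 19 15 20
f 19 20 17
f 20 15 21
f 20 21 17
f 21 15 22
f 21 22 17
f 22 15 23
f 22 23 17
f 23 15 24
f 23 24 17
f 24 15 25
f 24 25 17
f 25 15 26
f 25 26 17
f 26 15 27
f 26 27 17
f 27 15 28
f 27 28 17
f 28 15 16
f 28 16 17
f 30 29 33
f 30 33 31
f 31 33 34
f 31 34 32
f 33 29 35
f 33 35 34
f 34 35 36
f 34 36 32
f 35 29 37
f 35 37 36
f 36 37 38
f 36 38 32
f 37 29 39
f 37 39 38
f 38 39 40
f 38 40 32
f 39 29 41
f 39 41 40
f 40 41 42
f 40 42 32
f 41 29 43
f 41 43 42
f 42 43 44
f 42 44 32
f 43 29 45
f 43 45 44
f 44 45 46
f 44 46 32
f 45 29 30
f 45 30 46
f 46 30 31
f 46 31 32
f 48 47 51
f 48 51 49
f 49 51 52
f 49 52 50
f 51 47 53
f 51 53 52
f 52 53 54
f 52 54 50
f 53 47 55
f 53 55 54
f 54 55 56
f 54 56 50
f 55 47 57
f 55 57 56
f 56 57 58
f 56 58 50
f 57 47 59
f 57 59 58
f 58 59 60
f 58 60 50
f 59 47 61
f 59 61 60
f 60 61 62
f 60 62 50
f 61 47 63
f 61 63 62
f 62 63 64
f 62 64 50
f 63 47 65
f 63 65 64
f 64 65 66
f 64 66 50
f 65 47 67
f 65 67 66
f 66 67 68
f 66 68 50
f 67 47 48
f 67 48 68
f 68 48 49
f 68 49 50
f 69 80 74
f 69 74 70
f 69 70 76
f 69 76 79
f 69 79 80
f 70 74 78
f 74 80 73
f 80 79 71
f 79 76 75
f 76 70 77
f 72 78 73
f 72 73 71
f 72 71 75
f 72 75 77
f 72 77 78
f 73 78 74
f 71 73 80
f 75 71 79
f 77 75 76
f 78 77 70



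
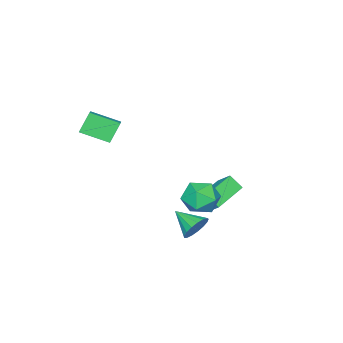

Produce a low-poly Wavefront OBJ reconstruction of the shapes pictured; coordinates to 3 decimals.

v -2.872 0.626 -1.364
v -2.67 1.589 -0.484
v -3.052 1.337 -2.101
v -2.85 2.3 -1.222
v -0.79 0.64 -1.858
v -0.588 1.603 -0.979
v -0.97 1.351 -2.596
v -0.768 2.314 -1.716
v 3.055 3.837 -0.678
v 3.326 3.476 -1.41
v 3.025 2.443 -0.002
v 3.674 3.566 -1.21
v 3.881 3.718 -0.888
v 3.898 3.897 -0.518
v 3.722 4.062 -0.184
v 3.393 4.176 0.036
v 2.987 4.213 0.092
v 2.597 4.163 -0.028
v 2.311 4.038 -0.297
v 2.196 3.868 -0.653
v 2.278 3.69 -1.016
v 2.538 3.546 -1.301
v 2.916 3.469 -1.443
v 2.69 4.769 1.6
v 3.519 4.197 1.099
v 1.641 3.283 1.561
v 2.47 2.711 1.06
v 2.577 3.032 2.132
v 3.226 3.951 2.157
v 1.934 3.529 0.503
v 2.583 4.448 0.528
v 3.052 3.431 0.421
v 3.449 3.124 1.428
v 1.711 4.356 1.232
v 2.108 4.049 2.239
v 1.454 -2.449 4.068
v 2.234 -3.875 4.688
v 2.082 -1.948 4.43
v 2.862 -3.375 5.05
v 2.198 -2.545 2.91
v 2.978 -3.972 3.53
v 2.826 -2.045 3.272
v 3.606 -3.471 3.892
f 2 4 1
f 5 2 1
f 1 4 3
f 3 5 1
f 2 8 4
f 6 2 5
f 6 8 2
f 4 8 3
f 7 5 3
f 3 8 7
f 7 6 5
f 8 6 7
f 10 9 12
f 10 12 11
f 12 9 13
f 12 13 11
f 13 9 14
f 13 14 11
f 14 9 15
f 14 15 11
f 15 9 16
f 15 16 11
f 16 9 17
f 16 17 11
f 17 9 18
f 17 18 11
f 18 9 19
f 18 19 11
f 19 9 20
f 19 20 11
f 20 9 21
f 20 21 11
f 21 9 22
f 21 22 11
f 22 9 23
f 22 23 11
f 23 9 10
f 23 10 11
f 24 35 29
f 24 29 25
f 24 25 31
f 24 31 34
f 24 34 35
f 25 29 33
f 29 35 28
f 35 34 26
f 34 31 30
f 31 25 32
f 27 33 28
f 27 28 26
f 27 26 30
f 27 30 32
f 27 32 33
f 28 33 29
f 26 28 35
f 30 26 34
f 32 30 31
f 33 32 25
f 37 39 36
f 40 37 36
f 36 39 38
f 38 40 36
f 37 43 39
f 41 37 40
f 41 43 37
f 39 43 38
f 42 40 38
f 38 43 42
f 42 41 40
f 43 41 42



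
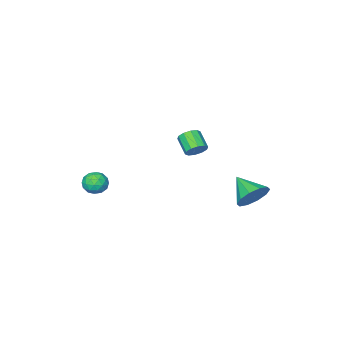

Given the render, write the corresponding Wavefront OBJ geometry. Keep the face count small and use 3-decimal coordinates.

v 2.325 -0.327 0.461
v 2.639 0.125 -0.012
v 3.361 -0.845 0.652
v 3.675 -0.393 0.179
v 3.429 -0.141 0.814
v 2.789 0.179 0.695
v 3.211 -0.899 -0.055
v 2.571 -0.579 -0.174
v 3.186 -0.229 -0.331
v 3.321 0.24 0.206
v 2.679 -0.96 0.434
v 2.814 -0.491 0.971
v 2.391 -0.055 0.207
v 3.609 -0.665 0.433
v 3.464 -0.517 0.806
v 3.649 -0.251 0.528
v 2.48 -0.024 0.623
v 2.664 0.242 0.345
v 3.128 0.086 0.831
v 3.336 -0.962 0.295
v 3.52 -0.696 0.017
v 2.351 -0.469 0.112
v 2.536 -0.203 -0.166
v 2.872 -0.806 -0.191
v 2.897 0.002 -0.258
v 3.506 -0.302 -0.145
v 3.233 -0.6 -0.283
v 2.857 -0.411 -0.353
v 2.977 0.278 0.058
v 3.585 -0.027 0.17
v 3.441 0.121 0.543
v 3.065 0.31 0.474
v 3.298 0.07 -0.13
v 2.415 -0.693 0.47
v 3.023 -0.998 0.582
v 2.935 -1.03 0.166
v 2.559 -0.841 0.097
v 2.494 -0.418 0.785
v 3.103 -0.722 0.898
v 3.143 -0.309 0.993
v 2.767 -0.12 0.923
v 2.702 -0.79 0.77
v -0.188 3.606 3.217
v 0.396 3.516 3.32
v 0.152 2.644 3.945
v -0.432 2.734 3.843
v 0.267 3.741 3.584
v 0.023 2.87 4.209
v -0.036 3.915 3.708
v -0.28 3.044 4.334
v -0.397 3.971 3.645
v -0.641 3.1 4.27
v -0.678 3.887 3.418
v -0.923 3.016 4.043
v -0.772 3.696 3.115
v -1.016 2.824 3.74
v -0.643 3.47 2.851
v -0.887 2.599 3.476
v -0.34 3.296 2.726
v -0.584 2.425 3.352
v 0.021 3.24 2.79
v -0.223 2.369 3.415
v 0.303 3.324 3.017
v 0.058 2.453 3.642
v -3.711 3.924 -1.326
v -3.172 3.489 -2.034
v -3.789 2.536 -0.534
v -2.787 3.709 -1.611
v -2.756 4.011 -1.08
v -3.089 4.279 -0.643
v -3.66 4.412 -0.467
v -4.25 4.358 -0.619
v -4.634 4.139 -1.041
v -4.666 3.837 -1.573
v -4.332 3.568 -2.01
v -3.762 3.436 -2.186
f 1 38 17
f 38 12 41
f 17 41 6
f 38 41 17
f 1 17 13
f 17 6 18
f 13 18 2
f 17 18 13
f 1 13 22
f 13 2 23
f 22 23 8
f 13 23 22
f 1 22 34
f 22 8 37
f 34 37 11
f 22 37 34
f 1 34 38
f 34 11 42
f 38 42 12
f 34 42 38
f 2 18 29
f 18 6 32
f 29 32 10
f 18 32 29
f 6 41 19
f 41 12 40
f 19 40 5
f 41 40 19
f 12 42 39
f 42 11 35
f 39 35 3
f 42 35 39
f 11 37 36
f 37 8 24
f 36 24 7
f 37 24 36
f 8 23 28
f 23 2 25
f 28 25 9
f 23 25 28
f 4 30 16
f 30 10 31
f 16 31 5
f 30 31 16
f 4 16 14
f 16 5 15
f 14 15 3
f 16 15 14
f 4 14 21
f 14 3 20
f 21 20 7
f 14 20 21
f 4 21 26
f 21 7 27
f 26 27 9
f 21 27 26
f 4 26 30
f 26 9 33
f 30 33 10
f 26 33 30
f 5 31 19
f 31 10 32
f 19 32 6
f 31 32 19
f 3 15 39
f 15 5 40
f 39 40 12
f 15 40 39
f 7 20 36
f 20 3 35
f 36 35 11
f 20 35 36
f 9 27 28
f 27 7 24
f 28 24 8
f 27 24 28
f 10 33 29
f 33 9 25
f 29 25 2
f 33 25 29
f 44 43 47
f 44 47 45
f 45 47 48
f 45 48 46
f 47 43 49
f 47 49 48
f 48 49 50
f 48 50 46
f 49 43 51
f 49 51 50
f 50 51 52
f 50 52 46
f 51 43 53
f 51 53 52
f 52 53 54
f 52 54 46
f 53 43 55
f 53 55 54
f 54 55 56
f 54 56 46
f 55 43 57
f 55 57 56
f 56 57 58
f 56 58 46
f 57 43 59
f 57 59 58
f 58 59 60
f 58 60 46
f 59 43 61
f 59 61 60
f 60 61 62
f 60 62 46
f 61 43 63
f 61 63 62
f 62 63 64
f 62 64 46
f 63 43 44
f 63 44 64
f 64 44 45
f 64 45 46
f 66 65 68
f 66 68 67
f 68 65 69
f 68 69 67
f 69 65 70
f 69 70 67
f 70 65 71
f 70 71 67
f 71 65 72
f 71 72 67
f 72 65 73
f 72 73 67
f 73 65 74
f 73 74 67
f 74 65 75
f 74 75 67
f 75 65 76
f 75 76 67
f 76 65 66
f 76 66 67



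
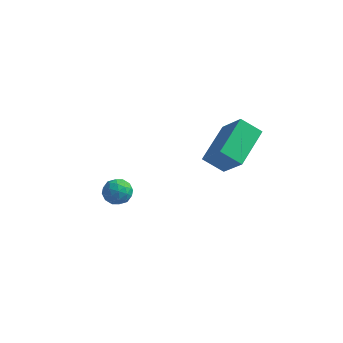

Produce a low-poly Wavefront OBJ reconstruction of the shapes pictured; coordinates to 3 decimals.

v -3.344 0.321 -4.032
v -2.989 -0.245 -4.41
v -3.651 -0.475 -3.13
v -3.296 -1.041 -3.508
v -2.886 -0.473 -3.194
v -2.696 0.019 -3.751
v -3.944 -0.739 -3.789
v -3.754 -0.247 -4.346
v -3.359 -0.9 -4.26
v -2.706 -0.735 -3.892
v -3.934 0.015 -3.648
v -3.281 0.18 -3.28
v -3.139 0.108 -4.3
v -3.501 -0.828 -3.24
v -3.26 -0.494 -3.055
v -3.051 -0.826 -3.277
v -2.968 0.263 -3.913
v -2.759 -0.069 -4.135
v -2.699 -0.203 -3.42
v -3.881 -0.651 -3.405
v -3.672 -0.983 -3.627
v -3.589 0.106 -4.263
v -3.38 -0.226 -4.485
v -3.941 -0.517 -4.12
v -3.148 -0.61 -4.434
v -3.329 -1.078 -3.904
v -3.71 -0.9 -4.069
v -3.598 -0.611 -4.397
v -2.764 -0.513 -4.218
v -2.945 -0.981 -3.688
v -2.704 -0.647 -3.503
v -2.593 -0.358 -3.831
v -2.982 -0.898 -4.13
v -3.695 0.261 -3.852
v -3.876 -0.207 -3.322
v -4.047 -0.362 -3.709
v -3.936 -0.073 -4.037
v -3.311 0.358 -3.636
v -3.492 -0.11 -3.106
v -3.042 -0.109 -3.143
v -2.93 0.18 -3.471
v -3.658 0.178 -3.41
v 1.284 -1.43 0.96
v 1.483 0.575 1.709
v 2.251 -1.268 0.267
v 2.45 0.738 1.016
v 2.35 -2.038 2.304
v 2.549 -0.032 3.053
v 3.317 -1.875 1.611
v 3.516 0.13 2.36
f 1 38 17
f 38 12 41
f 17 41 6
f 38 41 17
f 1 17 13
f 17 6 18
f 13 18 2
f 17 18 13
f 1 13 22
f 13 2 23
f 22 23 8
f 13 23 22
f 1 22 34
f 22 8 37
f 34 37 11
f 22 37 34
f 1 34 38
f 34 11 42
f 38 42 12
f 34 42 38
f 2 18 29
f 18 6 32
f 29 32 10
f 18 32 29
f 6 41 19
f 41 12 40
f 19 40 5
f 41 40 19
f 12 42 39
f 42 11 35
f 39 35 3
f 42 35 39
f 11 37 36
f 37 8 24
f 36 24 7
f 37 24 36
f 8 23 28
f 23 2 25
f 28 25 9
f 23 25 28
f 4 30 16
f 30 10 31
f 16 31 5
f 30 31 16
f 4 16 14
f 16 5 15
f 14 15 3
f 16 15 14
f 4 14 21
f 14 3 20
f 21 20 7
f 14 20 21
f 4 21 26
f 21 7 27
f 26 27 9
f 21 27 26
f 4 26 30
f 26 9 33
f 30 33 10
f 26 33 30
f 5 31 19
f 31 10 32
f 19 32 6
f 31 32 19
f 3 15 39
f 15 5 40
f 39 40 12
f 15 40 39
f 7 20 36
f 20 3 35
f 36 35 11
f 20 35 36
f 9 27 28
f 27 7 24
f 28 24 8
f 27 24 28
f 10 33 29
f 33 9 25
f 29 25 2
f 33 25 29
f 44 46 43
f 47 44 43
f 43 46 45
f 45 47 43
f 44 50 46
f 48 44 47
f 48 50 44
f 46 50 45
f 49 47 45
f 45 50 49
f 49 48 47
f 50 48 49

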